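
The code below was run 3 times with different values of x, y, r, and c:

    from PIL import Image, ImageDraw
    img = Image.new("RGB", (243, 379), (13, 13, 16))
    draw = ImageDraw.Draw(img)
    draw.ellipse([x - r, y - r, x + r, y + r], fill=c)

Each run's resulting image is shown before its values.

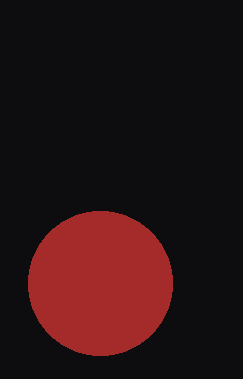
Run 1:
x = 100
y = 283
r = 72
c = 'brown'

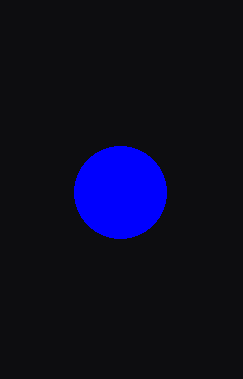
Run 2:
x = 120
y = 192
r = 46
c = 'blue'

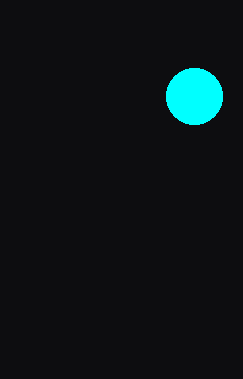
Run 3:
x = 194, y = 96, r = 28, c = 'cyan'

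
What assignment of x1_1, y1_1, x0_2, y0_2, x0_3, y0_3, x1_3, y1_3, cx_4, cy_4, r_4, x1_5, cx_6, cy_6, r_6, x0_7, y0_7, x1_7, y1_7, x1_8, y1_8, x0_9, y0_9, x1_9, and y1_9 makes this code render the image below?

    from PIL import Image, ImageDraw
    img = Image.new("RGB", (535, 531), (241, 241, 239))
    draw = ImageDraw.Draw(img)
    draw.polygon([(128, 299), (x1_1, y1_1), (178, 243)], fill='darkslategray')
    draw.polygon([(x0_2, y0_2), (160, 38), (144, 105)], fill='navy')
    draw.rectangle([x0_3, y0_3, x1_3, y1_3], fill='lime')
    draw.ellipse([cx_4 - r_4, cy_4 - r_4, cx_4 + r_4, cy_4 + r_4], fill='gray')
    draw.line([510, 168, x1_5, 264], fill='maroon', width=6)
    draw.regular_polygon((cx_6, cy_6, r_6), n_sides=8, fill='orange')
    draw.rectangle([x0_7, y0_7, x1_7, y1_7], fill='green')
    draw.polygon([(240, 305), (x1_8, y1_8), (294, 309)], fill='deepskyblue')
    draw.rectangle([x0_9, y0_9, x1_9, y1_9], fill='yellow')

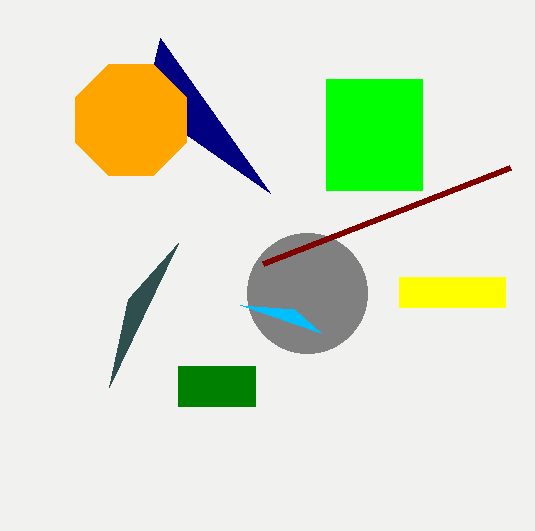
x1_1 = 109; y1_1 = 387; x0_2 = 270; y0_2 = 193; x0_3 = 326; y0_3 = 79; x1_3 = 422; y1_3 = 190; cx_4 = 307; cy_4 = 293; r_4 = 60; x1_5 = 263; cx_6 = 131; cy_6 = 120; r_6 = 60; x0_7 = 178; y0_7 = 366; x1_7 = 255; y1_7 = 406; x1_8 = 321; y1_8 = 333; x0_9 = 399; y0_9 = 277; x1_9 = 505; y1_9 = 307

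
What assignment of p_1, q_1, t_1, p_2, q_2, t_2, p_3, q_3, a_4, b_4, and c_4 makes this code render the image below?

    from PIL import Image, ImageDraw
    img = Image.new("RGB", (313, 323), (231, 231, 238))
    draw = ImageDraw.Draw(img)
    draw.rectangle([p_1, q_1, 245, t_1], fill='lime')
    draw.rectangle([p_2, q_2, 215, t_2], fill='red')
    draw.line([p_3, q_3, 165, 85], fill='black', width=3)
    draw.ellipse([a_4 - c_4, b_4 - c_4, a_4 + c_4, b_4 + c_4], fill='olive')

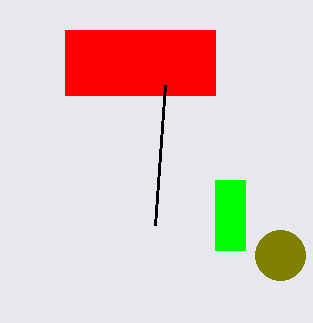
p_1 = 215
q_1 = 180
t_1 = 250
p_2 = 65
q_2 = 30
t_2 = 95
p_3 = 155
q_3 = 225
a_4 = 280
b_4 = 255
c_4 = 25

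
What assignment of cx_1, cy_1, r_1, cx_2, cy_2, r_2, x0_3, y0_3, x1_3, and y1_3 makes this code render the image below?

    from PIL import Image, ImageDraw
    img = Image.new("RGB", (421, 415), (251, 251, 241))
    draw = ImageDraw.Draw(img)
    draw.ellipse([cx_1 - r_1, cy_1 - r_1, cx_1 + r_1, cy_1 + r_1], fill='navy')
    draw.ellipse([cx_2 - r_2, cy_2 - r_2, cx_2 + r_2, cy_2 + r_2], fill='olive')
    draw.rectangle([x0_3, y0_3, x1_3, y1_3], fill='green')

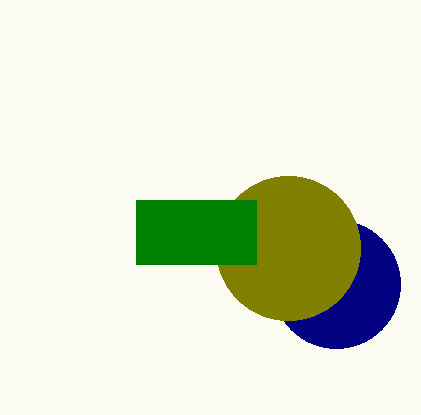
cx_1 = 336
cy_1 = 284
r_1 = 64
cx_2 = 288
cy_2 = 248
r_2 = 72
x0_3 = 136
y0_3 = 200
x1_3 = 256
y1_3 = 264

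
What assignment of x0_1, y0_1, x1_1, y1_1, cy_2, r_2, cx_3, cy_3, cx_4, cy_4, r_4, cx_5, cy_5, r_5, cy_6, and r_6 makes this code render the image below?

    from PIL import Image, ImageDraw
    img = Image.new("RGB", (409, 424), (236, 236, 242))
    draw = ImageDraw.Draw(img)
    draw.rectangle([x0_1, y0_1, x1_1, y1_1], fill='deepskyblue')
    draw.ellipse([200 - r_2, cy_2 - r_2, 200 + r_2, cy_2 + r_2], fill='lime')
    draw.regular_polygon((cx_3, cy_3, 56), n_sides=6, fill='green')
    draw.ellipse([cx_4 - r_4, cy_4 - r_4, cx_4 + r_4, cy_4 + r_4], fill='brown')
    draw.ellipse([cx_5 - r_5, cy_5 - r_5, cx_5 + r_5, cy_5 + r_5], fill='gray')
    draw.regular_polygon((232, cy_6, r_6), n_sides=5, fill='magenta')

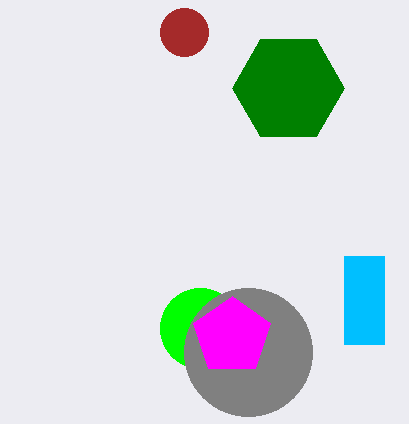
x0_1 = 344
y0_1 = 256
x1_1 = 384
y1_1 = 344
cy_2 = 328
r_2 = 40
cx_3 = 288
cy_3 = 88
cx_4 = 184
cy_4 = 32
r_4 = 24
cx_5 = 248
cy_5 = 352
r_5 = 64
cy_6 = 336
r_6 = 40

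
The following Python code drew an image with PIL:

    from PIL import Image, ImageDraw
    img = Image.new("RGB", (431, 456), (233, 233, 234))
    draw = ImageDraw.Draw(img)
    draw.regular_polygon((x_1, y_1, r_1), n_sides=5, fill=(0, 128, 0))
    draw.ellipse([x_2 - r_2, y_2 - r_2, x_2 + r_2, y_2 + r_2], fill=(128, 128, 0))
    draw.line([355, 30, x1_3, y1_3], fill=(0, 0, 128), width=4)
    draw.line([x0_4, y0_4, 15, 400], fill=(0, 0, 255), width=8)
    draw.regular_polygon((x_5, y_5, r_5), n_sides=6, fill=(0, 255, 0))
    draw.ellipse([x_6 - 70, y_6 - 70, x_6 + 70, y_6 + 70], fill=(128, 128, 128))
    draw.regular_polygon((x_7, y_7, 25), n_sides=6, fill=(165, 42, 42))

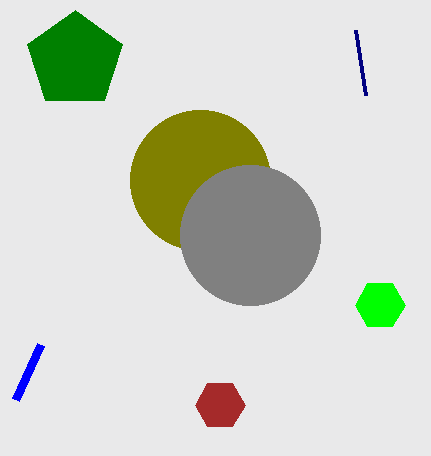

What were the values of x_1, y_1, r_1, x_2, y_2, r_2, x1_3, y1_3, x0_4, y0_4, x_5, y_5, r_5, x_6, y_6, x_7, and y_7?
x_1 = 75, y_1 = 60, r_1 = 50, x_2 = 200, y_2 = 180, r_2 = 70, x1_3 = 365, y1_3 = 95, x0_4 = 40, y0_4 = 345, x_5 = 380, y_5 = 305, r_5 = 25, x_6 = 250, y_6 = 235, x_7 = 220, y_7 = 405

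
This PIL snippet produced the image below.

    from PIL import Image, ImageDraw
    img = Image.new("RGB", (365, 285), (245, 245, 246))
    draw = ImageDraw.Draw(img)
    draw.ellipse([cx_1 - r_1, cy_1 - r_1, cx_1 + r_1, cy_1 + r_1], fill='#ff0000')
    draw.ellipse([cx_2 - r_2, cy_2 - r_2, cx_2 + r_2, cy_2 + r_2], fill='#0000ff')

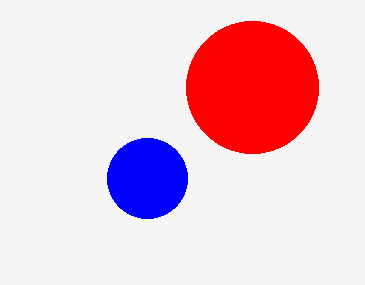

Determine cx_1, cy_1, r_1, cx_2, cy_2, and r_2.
cx_1 = 252; cy_1 = 87; r_1 = 66; cx_2 = 147; cy_2 = 178; r_2 = 40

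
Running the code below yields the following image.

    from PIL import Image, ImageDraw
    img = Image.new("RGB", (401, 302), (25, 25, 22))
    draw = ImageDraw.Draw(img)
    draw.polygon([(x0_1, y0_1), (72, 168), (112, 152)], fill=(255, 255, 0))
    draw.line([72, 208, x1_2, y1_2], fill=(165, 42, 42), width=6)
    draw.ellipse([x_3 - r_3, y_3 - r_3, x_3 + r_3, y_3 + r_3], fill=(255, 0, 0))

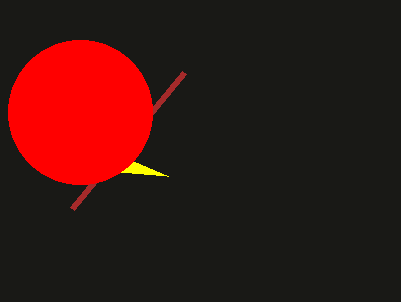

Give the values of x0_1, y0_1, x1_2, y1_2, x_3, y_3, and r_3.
x0_1 = 168
y0_1 = 176
x1_2 = 184
y1_2 = 72
x_3 = 80
y_3 = 112
r_3 = 72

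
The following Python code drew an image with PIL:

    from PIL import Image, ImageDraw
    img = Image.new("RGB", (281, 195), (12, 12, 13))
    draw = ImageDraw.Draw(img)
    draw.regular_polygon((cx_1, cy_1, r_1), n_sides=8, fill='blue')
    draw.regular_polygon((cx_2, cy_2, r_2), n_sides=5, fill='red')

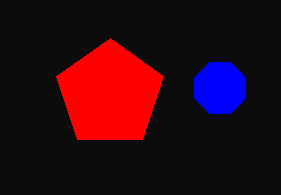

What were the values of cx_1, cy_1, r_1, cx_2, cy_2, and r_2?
cx_1 = 220, cy_1 = 88, r_1 = 28, cx_2 = 110, cy_2 = 94, r_2 = 56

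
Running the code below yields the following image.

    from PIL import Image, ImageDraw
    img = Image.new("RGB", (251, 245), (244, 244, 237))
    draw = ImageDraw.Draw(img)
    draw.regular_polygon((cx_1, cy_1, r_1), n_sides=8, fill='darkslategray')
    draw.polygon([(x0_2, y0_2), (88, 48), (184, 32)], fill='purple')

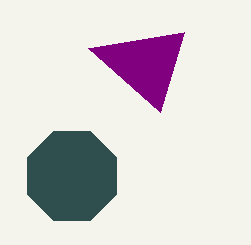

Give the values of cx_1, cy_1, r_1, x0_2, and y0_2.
cx_1 = 72
cy_1 = 176
r_1 = 48
x0_2 = 160
y0_2 = 112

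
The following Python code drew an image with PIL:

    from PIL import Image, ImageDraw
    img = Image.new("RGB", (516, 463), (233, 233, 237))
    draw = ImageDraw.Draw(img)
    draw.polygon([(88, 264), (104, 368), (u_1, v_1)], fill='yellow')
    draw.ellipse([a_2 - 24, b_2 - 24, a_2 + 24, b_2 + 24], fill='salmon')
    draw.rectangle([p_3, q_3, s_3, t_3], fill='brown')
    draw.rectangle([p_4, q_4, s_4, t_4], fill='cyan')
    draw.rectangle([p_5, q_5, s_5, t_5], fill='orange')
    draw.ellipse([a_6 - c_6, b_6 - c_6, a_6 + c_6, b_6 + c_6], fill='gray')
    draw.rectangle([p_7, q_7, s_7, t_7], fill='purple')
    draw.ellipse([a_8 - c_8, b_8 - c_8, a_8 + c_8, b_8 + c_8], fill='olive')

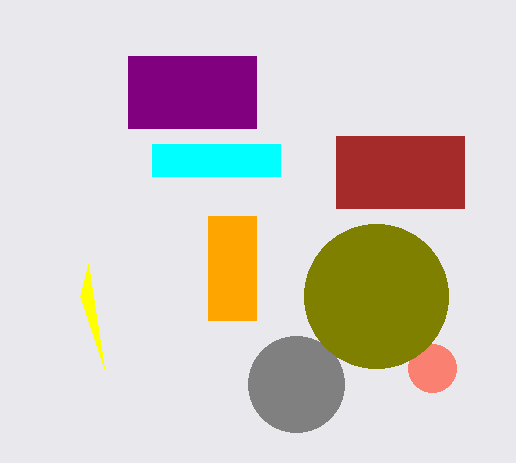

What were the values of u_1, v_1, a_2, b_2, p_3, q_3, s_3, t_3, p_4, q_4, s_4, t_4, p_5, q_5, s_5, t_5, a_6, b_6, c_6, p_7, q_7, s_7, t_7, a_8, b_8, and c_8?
u_1 = 80; v_1 = 296; a_2 = 432; b_2 = 368; p_3 = 336; q_3 = 136; s_3 = 464; t_3 = 208; p_4 = 152; q_4 = 144; s_4 = 280; t_4 = 176; p_5 = 208; q_5 = 216; s_5 = 256; t_5 = 320; a_6 = 296; b_6 = 384; c_6 = 48; p_7 = 128; q_7 = 56; s_7 = 256; t_7 = 128; a_8 = 376; b_8 = 296; c_8 = 72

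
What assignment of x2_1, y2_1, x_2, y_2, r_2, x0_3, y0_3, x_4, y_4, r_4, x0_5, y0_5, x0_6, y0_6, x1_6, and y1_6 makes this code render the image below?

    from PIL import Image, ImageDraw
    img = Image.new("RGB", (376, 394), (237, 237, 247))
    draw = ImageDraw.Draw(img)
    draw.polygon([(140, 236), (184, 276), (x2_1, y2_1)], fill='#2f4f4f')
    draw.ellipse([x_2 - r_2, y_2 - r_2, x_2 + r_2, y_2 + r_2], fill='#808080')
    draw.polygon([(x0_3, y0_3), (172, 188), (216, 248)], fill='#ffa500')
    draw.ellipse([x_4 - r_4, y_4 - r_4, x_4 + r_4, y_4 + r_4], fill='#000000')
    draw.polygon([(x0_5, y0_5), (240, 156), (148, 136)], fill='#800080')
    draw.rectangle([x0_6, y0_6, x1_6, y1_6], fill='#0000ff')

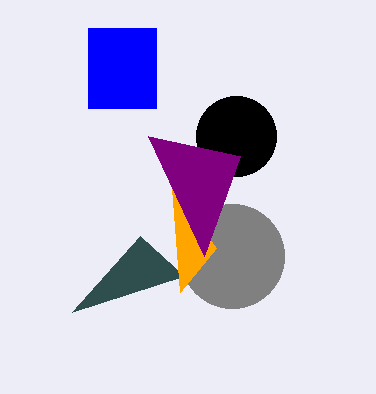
x2_1 = 72
y2_1 = 312
x_2 = 232
y_2 = 256
r_2 = 52
x0_3 = 180
y0_3 = 292
x_4 = 236
y_4 = 136
r_4 = 40
x0_5 = 204
y0_5 = 256
x0_6 = 88
y0_6 = 28
x1_6 = 156
y1_6 = 108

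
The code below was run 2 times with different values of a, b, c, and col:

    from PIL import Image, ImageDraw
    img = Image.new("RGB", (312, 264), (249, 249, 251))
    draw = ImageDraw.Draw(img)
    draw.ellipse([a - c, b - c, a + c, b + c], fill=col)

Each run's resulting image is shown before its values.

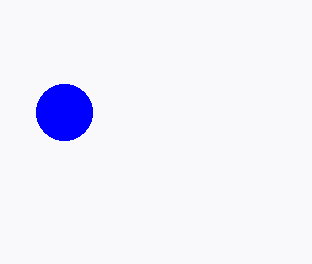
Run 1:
a = 64, b = 112, c = 28, col = 'blue'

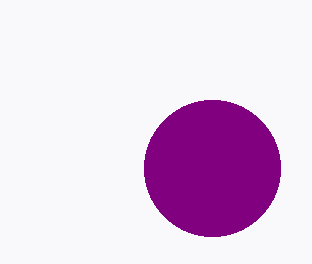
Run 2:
a = 212
b = 168
c = 68
col = 'purple'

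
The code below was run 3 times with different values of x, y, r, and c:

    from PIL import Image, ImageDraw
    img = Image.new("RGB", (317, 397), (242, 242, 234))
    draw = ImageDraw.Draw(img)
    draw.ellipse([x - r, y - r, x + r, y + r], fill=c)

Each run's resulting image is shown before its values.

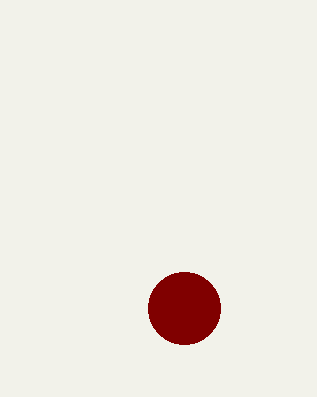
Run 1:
x = 184; y = 308; r = 36; c = 'maroon'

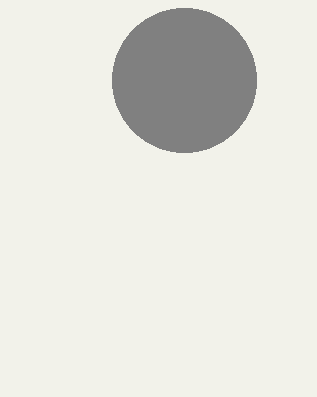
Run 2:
x = 184, y = 80, r = 72, c = 'gray'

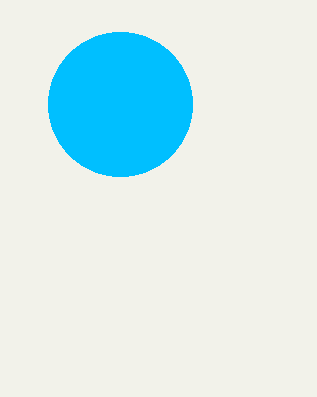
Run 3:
x = 120; y = 104; r = 72; c = 'deepskyblue'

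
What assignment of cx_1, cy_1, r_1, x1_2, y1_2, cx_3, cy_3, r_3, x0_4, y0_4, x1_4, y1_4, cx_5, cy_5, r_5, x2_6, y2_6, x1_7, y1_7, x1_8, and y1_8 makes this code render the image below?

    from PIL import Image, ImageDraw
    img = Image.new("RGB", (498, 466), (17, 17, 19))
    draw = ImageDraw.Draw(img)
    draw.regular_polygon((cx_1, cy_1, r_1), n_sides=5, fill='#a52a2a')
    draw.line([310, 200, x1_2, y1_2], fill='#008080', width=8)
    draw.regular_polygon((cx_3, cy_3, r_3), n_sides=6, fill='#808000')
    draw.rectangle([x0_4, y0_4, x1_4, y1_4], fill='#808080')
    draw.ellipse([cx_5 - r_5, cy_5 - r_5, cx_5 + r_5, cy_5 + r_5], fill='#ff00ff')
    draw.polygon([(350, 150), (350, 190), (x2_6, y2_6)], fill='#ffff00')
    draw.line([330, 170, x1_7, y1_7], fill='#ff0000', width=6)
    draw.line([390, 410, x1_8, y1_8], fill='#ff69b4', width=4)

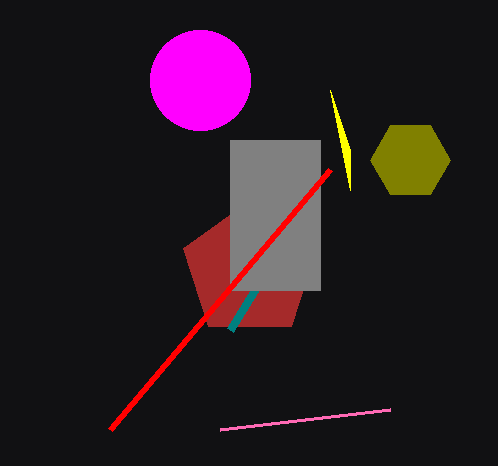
cx_1 = 250, cy_1 = 270, r_1 = 70, x1_2 = 230, y1_2 = 330, cx_3 = 410, cy_3 = 160, r_3 = 40, x0_4 = 230, y0_4 = 140, x1_4 = 320, y1_4 = 290, cx_5 = 200, cy_5 = 80, r_5 = 50, x2_6 = 330, y2_6 = 90, x1_7 = 110, y1_7 = 430, x1_8 = 220, y1_8 = 430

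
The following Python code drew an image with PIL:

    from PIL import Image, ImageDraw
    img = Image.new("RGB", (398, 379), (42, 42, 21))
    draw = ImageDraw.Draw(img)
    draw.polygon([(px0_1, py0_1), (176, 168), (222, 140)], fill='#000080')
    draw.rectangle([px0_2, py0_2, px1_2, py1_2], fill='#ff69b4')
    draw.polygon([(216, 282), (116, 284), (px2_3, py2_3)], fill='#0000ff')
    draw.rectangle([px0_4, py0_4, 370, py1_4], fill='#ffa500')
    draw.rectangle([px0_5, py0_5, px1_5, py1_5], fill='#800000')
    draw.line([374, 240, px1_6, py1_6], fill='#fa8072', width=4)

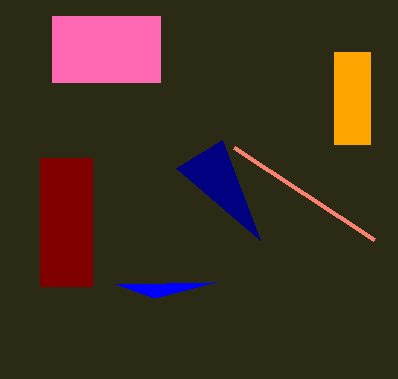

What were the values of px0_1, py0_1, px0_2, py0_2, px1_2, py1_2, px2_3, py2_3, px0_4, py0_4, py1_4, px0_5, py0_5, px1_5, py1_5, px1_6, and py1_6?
px0_1 = 260; py0_1 = 240; px0_2 = 52; py0_2 = 16; px1_2 = 160; py1_2 = 82; px2_3 = 154; py2_3 = 298; px0_4 = 334; py0_4 = 52; py1_4 = 144; px0_5 = 40; py0_5 = 158; px1_5 = 92; py1_5 = 286; px1_6 = 234; py1_6 = 148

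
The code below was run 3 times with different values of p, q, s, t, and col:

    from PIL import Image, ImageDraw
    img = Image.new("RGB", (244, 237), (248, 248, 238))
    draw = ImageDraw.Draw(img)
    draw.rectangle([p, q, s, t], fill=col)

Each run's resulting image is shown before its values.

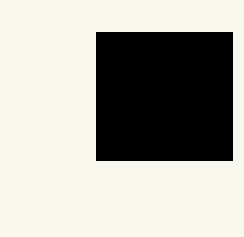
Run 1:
p = 96, q = 32, s = 232, t = 160, col = 'black'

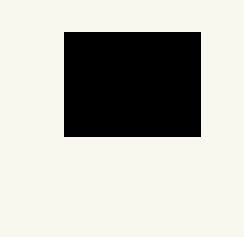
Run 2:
p = 64; q = 32; s = 200; t = 136; col = 'black'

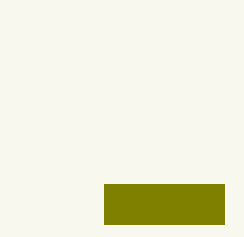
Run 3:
p = 104, q = 184, s = 224, t = 224, col = 'olive'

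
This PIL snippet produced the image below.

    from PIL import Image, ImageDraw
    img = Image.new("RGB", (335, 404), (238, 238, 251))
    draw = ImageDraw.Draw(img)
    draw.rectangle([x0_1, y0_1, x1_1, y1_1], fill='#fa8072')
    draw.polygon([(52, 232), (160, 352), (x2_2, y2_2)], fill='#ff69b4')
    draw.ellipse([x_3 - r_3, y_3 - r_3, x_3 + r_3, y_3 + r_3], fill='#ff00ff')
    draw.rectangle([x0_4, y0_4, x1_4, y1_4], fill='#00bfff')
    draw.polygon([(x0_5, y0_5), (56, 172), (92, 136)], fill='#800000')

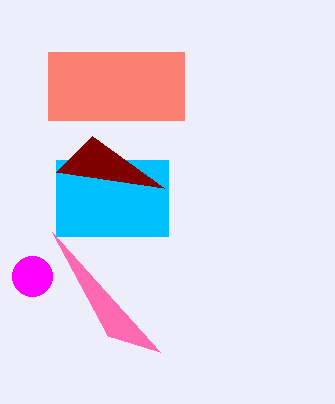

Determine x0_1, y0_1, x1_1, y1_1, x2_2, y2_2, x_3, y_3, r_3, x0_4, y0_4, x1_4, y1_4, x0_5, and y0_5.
x0_1 = 48
y0_1 = 52
x1_1 = 184
y1_1 = 120
x2_2 = 108
y2_2 = 336
x_3 = 32
y_3 = 276
r_3 = 20
x0_4 = 56
y0_4 = 160
x1_4 = 168
y1_4 = 236
x0_5 = 164
y0_5 = 188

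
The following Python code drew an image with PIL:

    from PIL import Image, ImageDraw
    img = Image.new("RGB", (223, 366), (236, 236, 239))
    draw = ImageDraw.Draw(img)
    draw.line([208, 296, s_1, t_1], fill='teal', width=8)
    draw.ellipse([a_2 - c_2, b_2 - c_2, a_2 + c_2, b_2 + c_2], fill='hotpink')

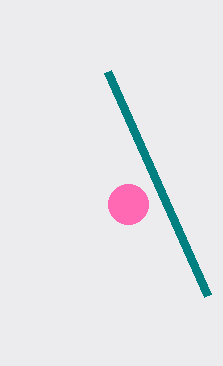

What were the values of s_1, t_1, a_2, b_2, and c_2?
s_1 = 108; t_1 = 72; a_2 = 128; b_2 = 204; c_2 = 20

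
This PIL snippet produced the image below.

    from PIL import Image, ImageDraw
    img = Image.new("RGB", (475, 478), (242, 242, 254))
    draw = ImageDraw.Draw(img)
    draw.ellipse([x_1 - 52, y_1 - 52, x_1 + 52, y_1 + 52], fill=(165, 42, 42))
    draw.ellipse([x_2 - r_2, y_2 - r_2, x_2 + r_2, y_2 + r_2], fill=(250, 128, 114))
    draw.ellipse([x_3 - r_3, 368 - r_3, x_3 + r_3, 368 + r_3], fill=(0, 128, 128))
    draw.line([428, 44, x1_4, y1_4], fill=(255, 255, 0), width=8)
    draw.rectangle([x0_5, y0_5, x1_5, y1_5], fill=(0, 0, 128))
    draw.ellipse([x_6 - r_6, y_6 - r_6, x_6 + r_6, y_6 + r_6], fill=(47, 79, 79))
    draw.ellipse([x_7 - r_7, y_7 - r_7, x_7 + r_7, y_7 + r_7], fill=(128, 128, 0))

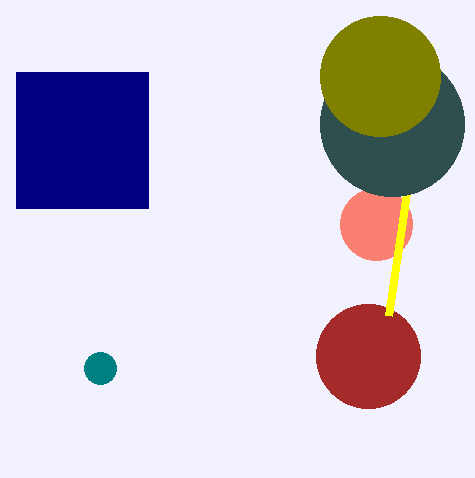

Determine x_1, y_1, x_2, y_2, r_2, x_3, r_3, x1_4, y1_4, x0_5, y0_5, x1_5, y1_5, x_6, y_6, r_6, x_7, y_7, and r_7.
x_1 = 368, y_1 = 356, x_2 = 376, y_2 = 224, r_2 = 36, x_3 = 100, r_3 = 16, x1_4 = 388, y1_4 = 316, x0_5 = 16, y0_5 = 72, x1_5 = 148, y1_5 = 208, x_6 = 392, y_6 = 124, r_6 = 72, x_7 = 380, y_7 = 76, r_7 = 60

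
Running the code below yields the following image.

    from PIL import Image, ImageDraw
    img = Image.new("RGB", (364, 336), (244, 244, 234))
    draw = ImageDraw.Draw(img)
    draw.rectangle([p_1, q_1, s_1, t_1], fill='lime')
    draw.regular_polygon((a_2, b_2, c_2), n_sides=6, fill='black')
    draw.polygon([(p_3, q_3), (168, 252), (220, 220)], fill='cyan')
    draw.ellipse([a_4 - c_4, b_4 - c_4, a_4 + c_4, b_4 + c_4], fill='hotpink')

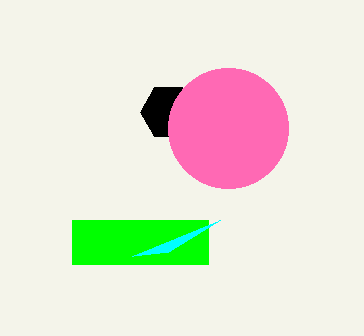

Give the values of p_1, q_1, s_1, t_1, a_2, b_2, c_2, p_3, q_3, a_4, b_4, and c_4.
p_1 = 72, q_1 = 220, s_1 = 208, t_1 = 264, a_2 = 168, b_2 = 112, c_2 = 28, p_3 = 132, q_3 = 256, a_4 = 228, b_4 = 128, c_4 = 60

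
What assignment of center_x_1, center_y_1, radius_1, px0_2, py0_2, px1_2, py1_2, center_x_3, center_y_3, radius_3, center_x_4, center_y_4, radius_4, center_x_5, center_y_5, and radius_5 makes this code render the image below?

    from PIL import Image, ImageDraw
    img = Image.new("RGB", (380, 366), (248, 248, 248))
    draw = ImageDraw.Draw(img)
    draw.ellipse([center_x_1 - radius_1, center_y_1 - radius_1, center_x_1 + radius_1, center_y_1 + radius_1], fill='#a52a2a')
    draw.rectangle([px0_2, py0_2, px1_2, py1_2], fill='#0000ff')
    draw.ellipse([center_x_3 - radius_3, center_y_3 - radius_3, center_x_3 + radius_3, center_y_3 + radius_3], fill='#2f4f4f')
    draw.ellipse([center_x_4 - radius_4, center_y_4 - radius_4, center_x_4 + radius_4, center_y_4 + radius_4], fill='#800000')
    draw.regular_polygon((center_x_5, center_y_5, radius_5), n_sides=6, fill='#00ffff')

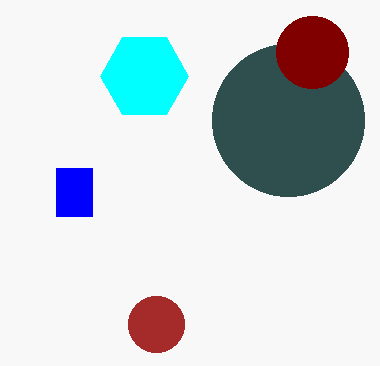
center_x_1 = 156
center_y_1 = 324
radius_1 = 28
px0_2 = 56
py0_2 = 168
px1_2 = 92
py1_2 = 216
center_x_3 = 288
center_y_3 = 120
radius_3 = 76
center_x_4 = 312
center_y_4 = 52
radius_4 = 36
center_x_5 = 144
center_y_5 = 76
radius_5 = 44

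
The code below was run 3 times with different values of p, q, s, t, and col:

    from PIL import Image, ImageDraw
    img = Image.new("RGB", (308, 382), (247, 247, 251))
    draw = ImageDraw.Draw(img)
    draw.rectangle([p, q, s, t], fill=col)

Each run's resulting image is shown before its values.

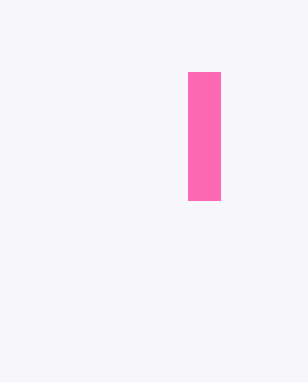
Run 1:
p = 188, q = 72, s = 220, t = 200, col = 'hotpink'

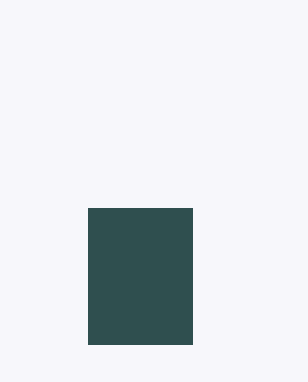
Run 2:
p = 88
q = 208
s = 192
t = 344
col = 'darkslategray'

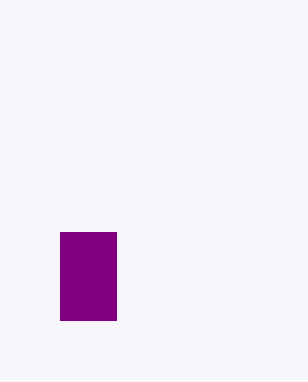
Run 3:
p = 60
q = 232
s = 116
t = 320
col = 'purple'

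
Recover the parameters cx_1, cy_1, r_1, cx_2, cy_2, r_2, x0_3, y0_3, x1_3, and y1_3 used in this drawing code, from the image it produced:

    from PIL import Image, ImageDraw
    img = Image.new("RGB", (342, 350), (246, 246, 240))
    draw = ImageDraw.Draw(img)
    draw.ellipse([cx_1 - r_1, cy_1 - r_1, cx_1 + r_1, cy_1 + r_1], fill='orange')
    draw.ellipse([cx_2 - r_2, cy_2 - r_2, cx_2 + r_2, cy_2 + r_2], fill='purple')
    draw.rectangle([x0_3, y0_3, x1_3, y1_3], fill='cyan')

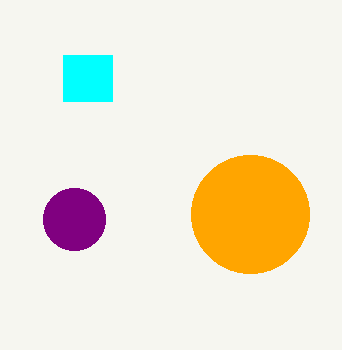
cx_1 = 250, cy_1 = 214, r_1 = 59, cx_2 = 74, cy_2 = 219, r_2 = 31, x0_3 = 63, y0_3 = 55, x1_3 = 112, y1_3 = 101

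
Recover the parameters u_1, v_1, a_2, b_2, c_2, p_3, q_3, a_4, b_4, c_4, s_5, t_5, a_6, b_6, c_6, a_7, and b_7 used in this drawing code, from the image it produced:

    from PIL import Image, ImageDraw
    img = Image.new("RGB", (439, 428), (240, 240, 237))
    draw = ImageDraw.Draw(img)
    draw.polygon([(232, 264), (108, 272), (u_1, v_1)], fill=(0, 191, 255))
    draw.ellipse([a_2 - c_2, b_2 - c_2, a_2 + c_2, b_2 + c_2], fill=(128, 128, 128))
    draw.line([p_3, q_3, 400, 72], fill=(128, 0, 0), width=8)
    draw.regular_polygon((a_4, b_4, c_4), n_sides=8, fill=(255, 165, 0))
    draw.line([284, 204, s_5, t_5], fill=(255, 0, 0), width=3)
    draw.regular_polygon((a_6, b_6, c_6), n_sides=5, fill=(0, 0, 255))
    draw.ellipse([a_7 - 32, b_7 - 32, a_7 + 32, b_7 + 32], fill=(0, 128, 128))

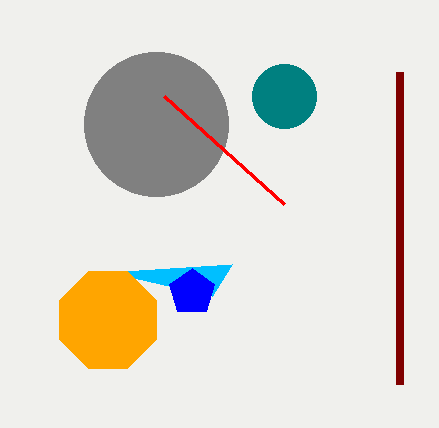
u_1 = 212, v_1 = 296, a_2 = 156, b_2 = 124, c_2 = 72, p_3 = 400, q_3 = 384, a_4 = 108, b_4 = 320, c_4 = 52, s_5 = 164, t_5 = 96, a_6 = 192, b_6 = 292, c_6 = 24, a_7 = 284, b_7 = 96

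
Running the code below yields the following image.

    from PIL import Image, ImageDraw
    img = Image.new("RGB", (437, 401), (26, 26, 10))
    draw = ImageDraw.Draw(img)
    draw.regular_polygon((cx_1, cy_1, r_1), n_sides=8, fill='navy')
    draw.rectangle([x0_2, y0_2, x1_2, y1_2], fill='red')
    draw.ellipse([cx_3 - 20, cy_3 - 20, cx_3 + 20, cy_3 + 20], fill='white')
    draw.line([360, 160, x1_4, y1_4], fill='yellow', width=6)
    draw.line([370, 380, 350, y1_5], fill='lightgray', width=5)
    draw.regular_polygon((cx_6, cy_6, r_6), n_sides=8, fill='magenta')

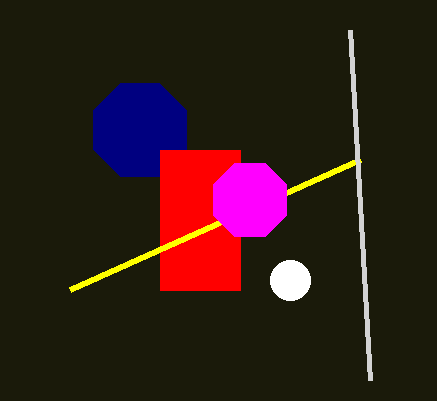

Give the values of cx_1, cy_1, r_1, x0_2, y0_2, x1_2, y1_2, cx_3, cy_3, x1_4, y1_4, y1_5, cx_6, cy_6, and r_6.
cx_1 = 140
cy_1 = 130
r_1 = 50
x0_2 = 160
y0_2 = 150
x1_2 = 240
y1_2 = 290
cx_3 = 290
cy_3 = 280
x1_4 = 70
y1_4 = 290
y1_5 = 30
cx_6 = 250
cy_6 = 200
r_6 = 40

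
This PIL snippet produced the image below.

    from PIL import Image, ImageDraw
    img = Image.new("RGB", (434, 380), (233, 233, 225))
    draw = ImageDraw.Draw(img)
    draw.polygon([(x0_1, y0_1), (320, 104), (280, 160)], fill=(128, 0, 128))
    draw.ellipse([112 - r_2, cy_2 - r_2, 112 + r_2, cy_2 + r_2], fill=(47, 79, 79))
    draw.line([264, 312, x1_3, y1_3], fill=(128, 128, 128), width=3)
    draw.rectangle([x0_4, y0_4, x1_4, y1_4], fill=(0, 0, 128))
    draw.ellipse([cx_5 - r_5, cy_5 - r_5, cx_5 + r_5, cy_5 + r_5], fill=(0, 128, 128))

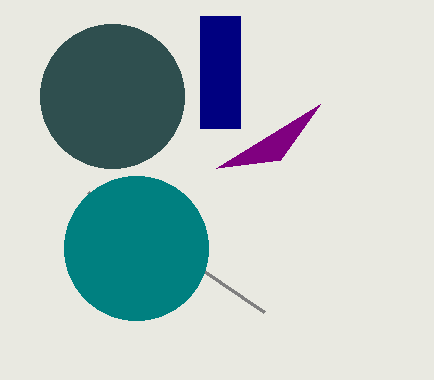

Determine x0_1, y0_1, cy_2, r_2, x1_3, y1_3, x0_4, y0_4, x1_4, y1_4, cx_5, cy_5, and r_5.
x0_1 = 216; y0_1 = 168; cy_2 = 96; r_2 = 72; x1_3 = 88; y1_3 = 192; x0_4 = 200; y0_4 = 16; x1_4 = 240; y1_4 = 128; cx_5 = 136; cy_5 = 248; r_5 = 72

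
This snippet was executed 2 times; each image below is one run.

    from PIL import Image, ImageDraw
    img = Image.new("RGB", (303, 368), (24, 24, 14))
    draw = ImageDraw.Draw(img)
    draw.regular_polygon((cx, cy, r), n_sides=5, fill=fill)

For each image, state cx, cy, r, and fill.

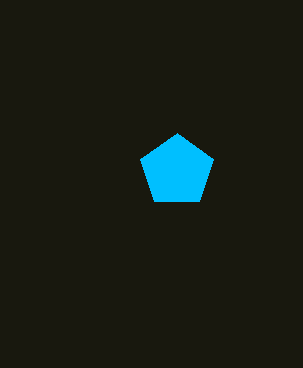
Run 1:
cx = 177
cy = 171
r = 38
fill = 'deepskyblue'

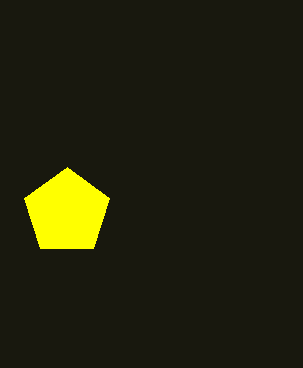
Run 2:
cx = 67; cy = 212; r = 45; fill = 'yellow'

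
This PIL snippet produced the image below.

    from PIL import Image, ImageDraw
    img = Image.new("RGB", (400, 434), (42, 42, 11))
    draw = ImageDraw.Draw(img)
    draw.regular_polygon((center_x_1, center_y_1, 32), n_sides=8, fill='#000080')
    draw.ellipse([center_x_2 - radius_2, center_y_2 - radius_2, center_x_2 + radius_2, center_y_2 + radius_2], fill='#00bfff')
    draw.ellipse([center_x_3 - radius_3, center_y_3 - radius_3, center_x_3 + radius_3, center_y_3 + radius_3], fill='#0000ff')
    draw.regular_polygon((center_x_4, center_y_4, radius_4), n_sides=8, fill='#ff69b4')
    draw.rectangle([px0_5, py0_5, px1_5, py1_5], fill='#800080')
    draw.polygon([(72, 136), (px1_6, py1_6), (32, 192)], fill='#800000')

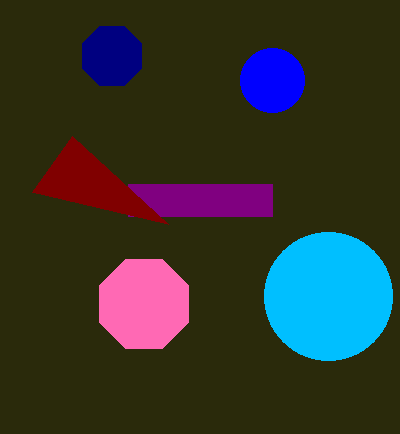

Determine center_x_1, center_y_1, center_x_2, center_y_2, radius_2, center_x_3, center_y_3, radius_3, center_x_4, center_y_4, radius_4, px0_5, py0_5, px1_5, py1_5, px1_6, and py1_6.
center_x_1 = 112
center_y_1 = 56
center_x_2 = 328
center_y_2 = 296
radius_2 = 64
center_x_3 = 272
center_y_3 = 80
radius_3 = 32
center_x_4 = 144
center_y_4 = 304
radius_4 = 48
px0_5 = 128
py0_5 = 184
px1_5 = 272
py1_5 = 216
px1_6 = 168
py1_6 = 224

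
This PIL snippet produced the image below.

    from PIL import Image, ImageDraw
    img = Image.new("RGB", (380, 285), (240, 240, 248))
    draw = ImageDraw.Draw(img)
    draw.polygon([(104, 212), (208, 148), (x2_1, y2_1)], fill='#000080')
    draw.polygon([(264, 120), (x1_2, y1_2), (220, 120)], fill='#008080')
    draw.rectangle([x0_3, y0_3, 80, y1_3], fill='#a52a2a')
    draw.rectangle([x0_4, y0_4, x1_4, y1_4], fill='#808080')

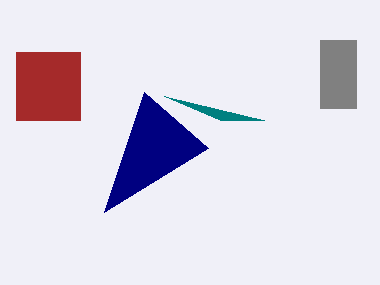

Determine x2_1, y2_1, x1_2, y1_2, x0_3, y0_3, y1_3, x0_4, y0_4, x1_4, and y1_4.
x2_1 = 144
y2_1 = 92
x1_2 = 164
y1_2 = 96
x0_3 = 16
y0_3 = 52
y1_3 = 120
x0_4 = 320
y0_4 = 40
x1_4 = 356
y1_4 = 108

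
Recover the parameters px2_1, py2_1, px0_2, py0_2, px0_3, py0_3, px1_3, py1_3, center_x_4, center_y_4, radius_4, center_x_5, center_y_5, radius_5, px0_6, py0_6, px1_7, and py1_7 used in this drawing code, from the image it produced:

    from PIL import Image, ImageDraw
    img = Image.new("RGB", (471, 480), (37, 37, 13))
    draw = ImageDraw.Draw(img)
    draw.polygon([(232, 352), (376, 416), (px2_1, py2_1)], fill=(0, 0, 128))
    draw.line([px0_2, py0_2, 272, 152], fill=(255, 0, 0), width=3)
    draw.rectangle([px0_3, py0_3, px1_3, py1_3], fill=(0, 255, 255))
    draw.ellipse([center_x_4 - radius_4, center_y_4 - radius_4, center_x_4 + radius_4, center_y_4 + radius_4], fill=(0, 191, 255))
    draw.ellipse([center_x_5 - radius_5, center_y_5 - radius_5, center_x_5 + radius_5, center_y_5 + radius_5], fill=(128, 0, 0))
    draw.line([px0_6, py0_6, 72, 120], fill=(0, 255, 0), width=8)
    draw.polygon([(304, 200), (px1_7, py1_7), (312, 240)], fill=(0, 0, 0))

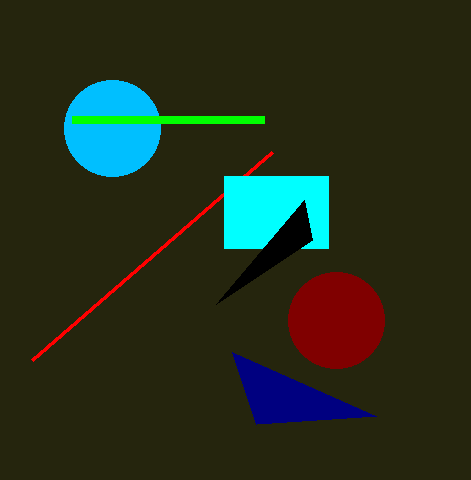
px2_1 = 256, py2_1 = 424, px0_2 = 32, py0_2 = 360, px0_3 = 224, py0_3 = 176, px1_3 = 328, py1_3 = 248, center_x_4 = 112, center_y_4 = 128, radius_4 = 48, center_x_5 = 336, center_y_5 = 320, radius_5 = 48, px0_6 = 264, py0_6 = 120, px1_7 = 216, py1_7 = 304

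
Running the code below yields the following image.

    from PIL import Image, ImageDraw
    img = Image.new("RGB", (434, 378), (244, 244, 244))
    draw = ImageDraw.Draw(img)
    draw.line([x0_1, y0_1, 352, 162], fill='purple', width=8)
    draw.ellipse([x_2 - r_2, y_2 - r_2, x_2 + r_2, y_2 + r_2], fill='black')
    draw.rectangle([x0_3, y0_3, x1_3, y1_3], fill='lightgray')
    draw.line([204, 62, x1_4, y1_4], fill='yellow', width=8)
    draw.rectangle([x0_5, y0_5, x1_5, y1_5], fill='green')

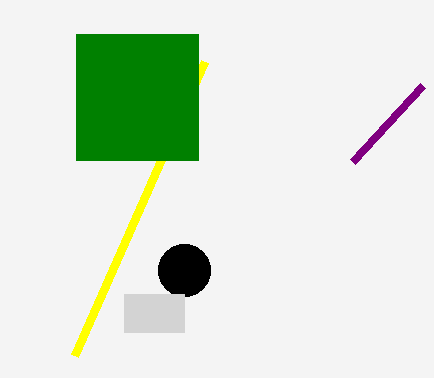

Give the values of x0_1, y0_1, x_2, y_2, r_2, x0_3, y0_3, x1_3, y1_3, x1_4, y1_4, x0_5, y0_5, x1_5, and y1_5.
x0_1 = 422; y0_1 = 86; x_2 = 184; y_2 = 270; r_2 = 26; x0_3 = 124; y0_3 = 294; x1_3 = 184; y1_3 = 332; x1_4 = 74; y1_4 = 356; x0_5 = 76; y0_5 = 34; x1_5 = 198; y1_5 = 160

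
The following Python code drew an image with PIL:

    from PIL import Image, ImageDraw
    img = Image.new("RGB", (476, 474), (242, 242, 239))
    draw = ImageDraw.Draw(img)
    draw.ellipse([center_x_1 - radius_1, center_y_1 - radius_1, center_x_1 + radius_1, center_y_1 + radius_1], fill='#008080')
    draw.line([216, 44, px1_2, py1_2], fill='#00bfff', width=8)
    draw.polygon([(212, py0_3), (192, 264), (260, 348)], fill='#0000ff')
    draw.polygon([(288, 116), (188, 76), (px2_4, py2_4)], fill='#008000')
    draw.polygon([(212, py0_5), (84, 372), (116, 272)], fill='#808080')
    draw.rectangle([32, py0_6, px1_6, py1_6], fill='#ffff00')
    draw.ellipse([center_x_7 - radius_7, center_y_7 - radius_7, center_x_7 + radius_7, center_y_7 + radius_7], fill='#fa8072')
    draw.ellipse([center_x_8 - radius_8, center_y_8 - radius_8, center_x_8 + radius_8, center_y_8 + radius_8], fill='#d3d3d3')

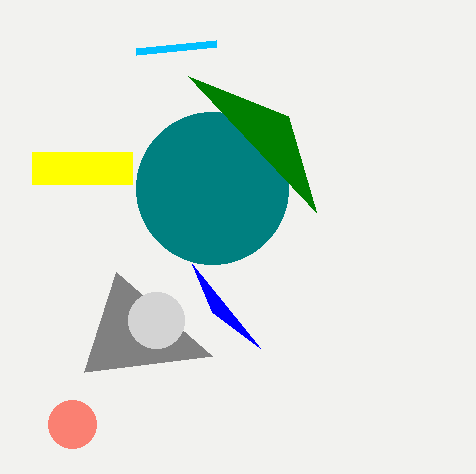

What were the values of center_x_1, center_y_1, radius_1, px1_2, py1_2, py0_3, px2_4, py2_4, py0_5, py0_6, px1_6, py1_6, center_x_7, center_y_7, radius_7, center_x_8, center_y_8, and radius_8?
center_x_1 = 212; center_y_1 = 188; radius_1 = 76; px1_2 = 136; py1_2 = 52; py0_3 = 312; px2_4 = 316; py2_4 = 212; py0_5 = 356; py0_6 = 152; px1_6 = 132; py1_6 = 184; center_x_7 = 72; center_y_7 = 424; radius_7 = 24; center_x_8 = 156; center_y_8 = 320; radius_8 = 28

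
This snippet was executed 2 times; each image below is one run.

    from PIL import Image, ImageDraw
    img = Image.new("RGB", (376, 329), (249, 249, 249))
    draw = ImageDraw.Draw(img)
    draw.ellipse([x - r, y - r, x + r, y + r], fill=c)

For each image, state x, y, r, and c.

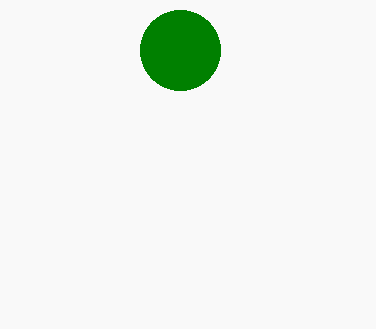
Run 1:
x = 180, y = 50, r = 40, c = 'green'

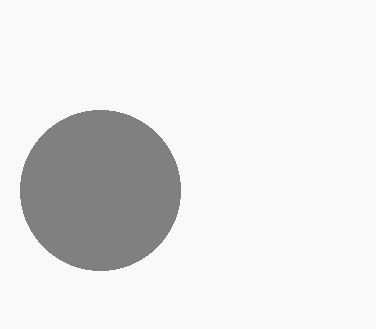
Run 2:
x = 100, y = 190, r = 80, c = 'gray'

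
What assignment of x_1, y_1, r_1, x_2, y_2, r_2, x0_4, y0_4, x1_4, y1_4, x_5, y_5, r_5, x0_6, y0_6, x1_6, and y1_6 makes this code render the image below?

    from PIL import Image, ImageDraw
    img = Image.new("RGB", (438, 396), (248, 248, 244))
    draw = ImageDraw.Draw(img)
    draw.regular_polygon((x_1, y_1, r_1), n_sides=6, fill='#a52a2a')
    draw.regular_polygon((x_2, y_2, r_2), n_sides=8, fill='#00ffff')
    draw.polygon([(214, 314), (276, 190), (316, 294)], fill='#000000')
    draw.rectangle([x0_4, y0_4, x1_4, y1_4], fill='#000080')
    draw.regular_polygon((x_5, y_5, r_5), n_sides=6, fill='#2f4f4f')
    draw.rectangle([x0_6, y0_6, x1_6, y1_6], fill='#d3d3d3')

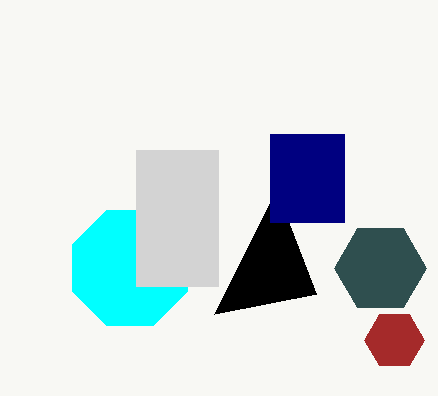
x_1 = 394
y_1 = 340
r_1 = 30
x_2 = 130
y_2 = 268
r_2 = 62
x0_4 = 270
y0_4 = 134
x1_4 = 344
y1_4 = 222
x_5 = 380
y_5 = 268
r_5 = 46
x0_6 = 136
y0_6 = 150
x1_6 = 218
y1_6 = 286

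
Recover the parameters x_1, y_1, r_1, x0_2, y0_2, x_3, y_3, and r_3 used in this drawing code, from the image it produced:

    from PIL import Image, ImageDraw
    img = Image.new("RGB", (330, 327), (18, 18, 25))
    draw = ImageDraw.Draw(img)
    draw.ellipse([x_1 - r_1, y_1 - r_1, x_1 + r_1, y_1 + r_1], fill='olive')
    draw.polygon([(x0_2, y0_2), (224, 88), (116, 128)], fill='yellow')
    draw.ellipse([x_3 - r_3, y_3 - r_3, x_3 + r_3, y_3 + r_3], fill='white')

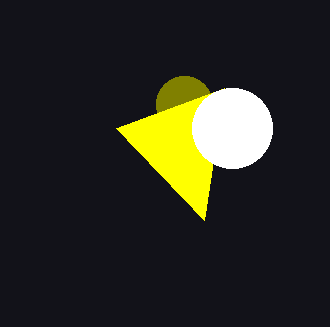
x_1 = 184
y_1 = 104
r_1 = 28
x0_2 = 204
y0_2 = 220
x_3 = 232
y_3 = 128
r_3 = 40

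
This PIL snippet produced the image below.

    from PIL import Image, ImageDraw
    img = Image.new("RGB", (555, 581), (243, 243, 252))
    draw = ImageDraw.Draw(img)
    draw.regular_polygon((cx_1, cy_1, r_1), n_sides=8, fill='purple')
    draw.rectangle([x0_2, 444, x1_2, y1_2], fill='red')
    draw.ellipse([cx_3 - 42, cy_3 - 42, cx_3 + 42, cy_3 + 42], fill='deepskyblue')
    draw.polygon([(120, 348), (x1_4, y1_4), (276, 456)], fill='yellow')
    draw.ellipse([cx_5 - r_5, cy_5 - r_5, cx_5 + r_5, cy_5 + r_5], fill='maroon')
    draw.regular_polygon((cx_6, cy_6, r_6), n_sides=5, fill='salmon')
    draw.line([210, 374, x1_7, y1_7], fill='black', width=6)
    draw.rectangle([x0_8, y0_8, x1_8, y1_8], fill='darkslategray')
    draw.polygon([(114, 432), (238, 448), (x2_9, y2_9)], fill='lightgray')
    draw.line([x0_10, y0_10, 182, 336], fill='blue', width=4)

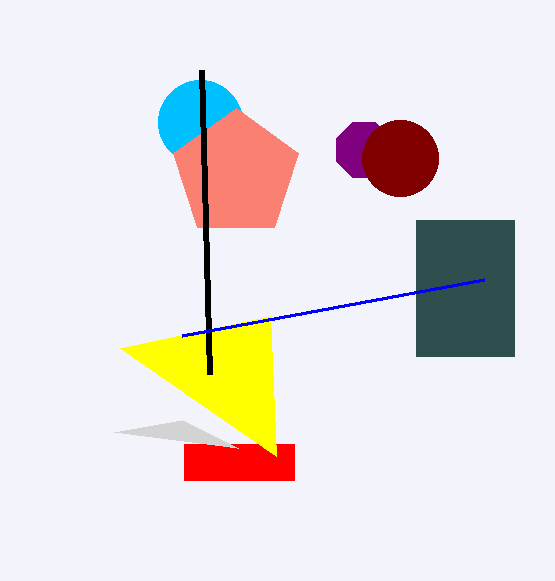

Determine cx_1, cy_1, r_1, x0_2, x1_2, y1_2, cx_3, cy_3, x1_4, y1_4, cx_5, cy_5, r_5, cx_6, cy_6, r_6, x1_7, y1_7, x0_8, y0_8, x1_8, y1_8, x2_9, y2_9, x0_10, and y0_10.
cx_1 = 364, cy_1 = 150, r_1 = 30, x0_2 = 184, x1_2 = 294, y1_2 = 480, cx_3 = 200, cy_3 = 122, x1_4 = 270, y1_4 = 316, cx_5 = 400, cy_5 = 158, r_5 = 38, cx_6 = 236, cy_6 = 174, r_6 = 66, x1_7 = 202, y1_7 = 70, x0_8 = 416, y0_8 = 220, x1_8 = 514, y1_8 = 356, x2_9 = 182, y2_9 = 420, x0_10 = 484, y0_10 = 280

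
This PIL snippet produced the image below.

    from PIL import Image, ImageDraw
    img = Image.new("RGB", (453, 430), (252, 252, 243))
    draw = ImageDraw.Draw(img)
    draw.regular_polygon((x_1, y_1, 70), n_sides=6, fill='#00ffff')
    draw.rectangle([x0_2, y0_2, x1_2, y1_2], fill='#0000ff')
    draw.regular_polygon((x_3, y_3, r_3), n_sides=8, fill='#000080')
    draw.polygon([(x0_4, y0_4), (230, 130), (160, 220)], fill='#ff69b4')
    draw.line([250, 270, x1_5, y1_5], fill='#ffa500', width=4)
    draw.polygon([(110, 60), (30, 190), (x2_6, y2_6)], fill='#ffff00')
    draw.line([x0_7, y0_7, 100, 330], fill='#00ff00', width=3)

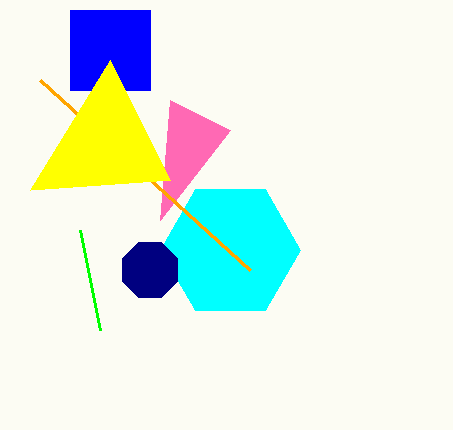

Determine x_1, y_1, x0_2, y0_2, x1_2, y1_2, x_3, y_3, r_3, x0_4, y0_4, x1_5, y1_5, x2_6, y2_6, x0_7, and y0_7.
x_1 = 230
y_1 = 250
x0_2 = 70
y0_2 = 10
x1_2 = 150
y1_2 = 90
x_3 = 150
y_3 = 270
r_3 = 30
x0_4 = 170
y0_4 = 100
x1_5 = 40
y1_5 = 80
x2_6 = 170
y2_6 = 180
x0_7 = 80
y0_7 = 230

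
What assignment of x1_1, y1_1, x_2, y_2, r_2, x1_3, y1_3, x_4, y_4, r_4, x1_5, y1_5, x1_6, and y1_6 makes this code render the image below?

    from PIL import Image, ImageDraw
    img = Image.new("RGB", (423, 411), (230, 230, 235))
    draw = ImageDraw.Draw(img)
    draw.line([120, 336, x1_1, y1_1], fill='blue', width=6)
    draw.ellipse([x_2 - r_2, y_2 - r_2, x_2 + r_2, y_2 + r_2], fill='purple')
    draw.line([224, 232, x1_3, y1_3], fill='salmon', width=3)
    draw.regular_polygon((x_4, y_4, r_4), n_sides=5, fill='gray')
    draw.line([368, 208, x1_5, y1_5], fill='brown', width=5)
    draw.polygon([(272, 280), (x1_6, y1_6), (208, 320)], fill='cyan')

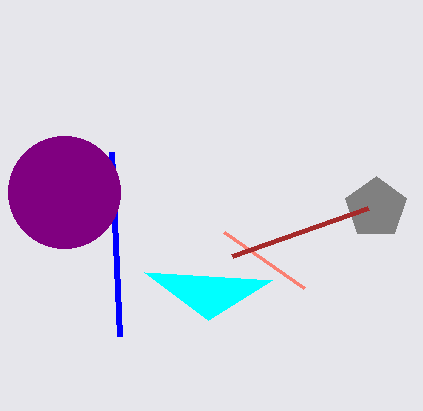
x1_1 = 112
y1_1 = 152
x_2 = 64
y_2 = 192
r_2 = 56
x1_3 = 304
y1_3 = 288
x_4 = 376
y_4 = 208
r_4 = 32
x1_5 = 232
y1_5 = 256
x1_6 = 144
y1_6 = 272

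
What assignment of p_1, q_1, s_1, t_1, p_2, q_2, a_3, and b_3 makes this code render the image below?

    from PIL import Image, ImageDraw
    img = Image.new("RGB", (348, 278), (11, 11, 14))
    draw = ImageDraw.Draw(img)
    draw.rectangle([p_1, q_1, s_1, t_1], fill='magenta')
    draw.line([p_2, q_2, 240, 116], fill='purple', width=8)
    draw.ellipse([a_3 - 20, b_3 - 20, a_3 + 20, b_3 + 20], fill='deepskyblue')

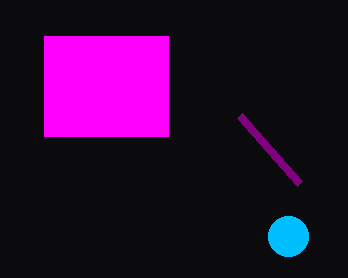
p_1 = 44
q_1 = 36
s_1 = 168
t_1 = 136
p_2 = 300
q_2 = 184
a_3 = 288
b_3 = 236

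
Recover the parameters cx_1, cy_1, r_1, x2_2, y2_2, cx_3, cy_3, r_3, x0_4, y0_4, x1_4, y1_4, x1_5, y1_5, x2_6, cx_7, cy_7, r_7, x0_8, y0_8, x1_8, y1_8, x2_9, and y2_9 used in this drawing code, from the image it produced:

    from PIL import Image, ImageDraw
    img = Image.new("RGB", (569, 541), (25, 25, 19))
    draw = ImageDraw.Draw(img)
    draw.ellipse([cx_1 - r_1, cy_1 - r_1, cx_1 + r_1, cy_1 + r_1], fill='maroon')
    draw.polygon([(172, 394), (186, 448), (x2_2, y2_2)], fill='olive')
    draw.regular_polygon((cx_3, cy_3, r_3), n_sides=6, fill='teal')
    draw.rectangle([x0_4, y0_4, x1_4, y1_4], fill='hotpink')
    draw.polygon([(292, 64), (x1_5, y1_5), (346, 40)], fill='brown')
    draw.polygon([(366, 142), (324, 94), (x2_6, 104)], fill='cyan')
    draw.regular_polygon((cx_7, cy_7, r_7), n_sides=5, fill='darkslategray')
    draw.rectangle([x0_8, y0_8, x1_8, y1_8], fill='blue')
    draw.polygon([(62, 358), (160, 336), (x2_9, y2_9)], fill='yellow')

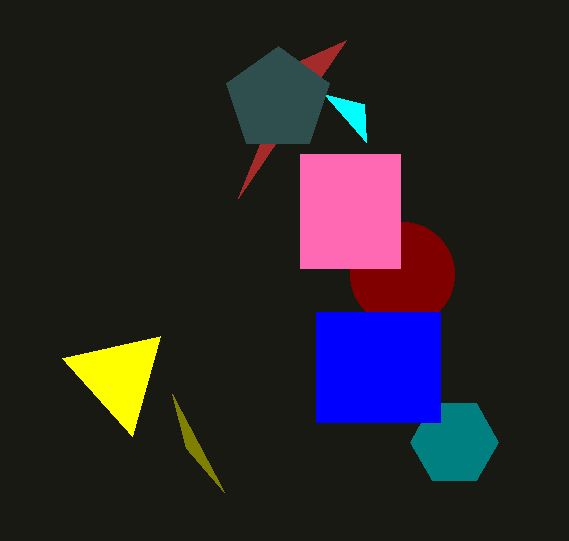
cx_1 = 402
cy_1 = 274
r_1 = 52
x2_2 = 224
y2_2 = 492
cx_3 = 454
cy_3 = 442
r_3 = 44
x0_4 = 300
y0_4 = 154
x1_4 = 400
y1_4 = 268
x1_5 = 238
y1_5 = 198
x2_6 = 364
cx_7 = 278
cy_7 = 100
r_7 = 54
x0_8 = 316
y0_8 = 312
x1_8 = 440
y1_8 = 422
x2_9 = 132
y2_9 = 436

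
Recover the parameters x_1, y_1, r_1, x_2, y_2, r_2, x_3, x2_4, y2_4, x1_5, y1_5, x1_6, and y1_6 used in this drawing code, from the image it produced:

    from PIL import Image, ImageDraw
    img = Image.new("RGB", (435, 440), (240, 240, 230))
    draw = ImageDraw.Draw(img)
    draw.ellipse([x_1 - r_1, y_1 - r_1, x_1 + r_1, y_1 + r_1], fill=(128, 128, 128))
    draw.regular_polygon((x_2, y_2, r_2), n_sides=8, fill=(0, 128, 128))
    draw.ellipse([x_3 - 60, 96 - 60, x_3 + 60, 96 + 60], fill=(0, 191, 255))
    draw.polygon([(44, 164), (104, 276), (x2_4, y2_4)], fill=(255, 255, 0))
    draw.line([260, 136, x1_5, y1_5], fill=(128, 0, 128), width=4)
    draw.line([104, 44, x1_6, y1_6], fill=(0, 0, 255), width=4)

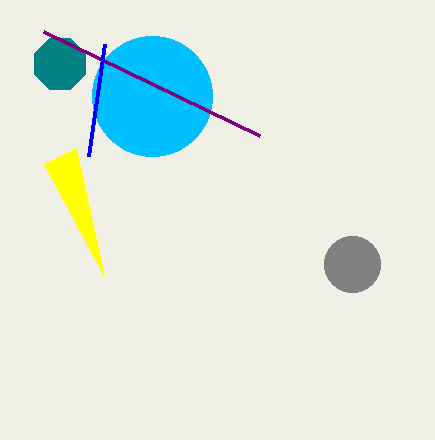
x_1 = 352, y_1 = 264, r_1 = 28, x_2 = 60, y_2 = 64, r_2 = 28, x_3 = 152, x2_4 = 76, y2_4 = 148, x1_5 = 44, y1_5 = 32, x1_6 = 88, y1_6 = 156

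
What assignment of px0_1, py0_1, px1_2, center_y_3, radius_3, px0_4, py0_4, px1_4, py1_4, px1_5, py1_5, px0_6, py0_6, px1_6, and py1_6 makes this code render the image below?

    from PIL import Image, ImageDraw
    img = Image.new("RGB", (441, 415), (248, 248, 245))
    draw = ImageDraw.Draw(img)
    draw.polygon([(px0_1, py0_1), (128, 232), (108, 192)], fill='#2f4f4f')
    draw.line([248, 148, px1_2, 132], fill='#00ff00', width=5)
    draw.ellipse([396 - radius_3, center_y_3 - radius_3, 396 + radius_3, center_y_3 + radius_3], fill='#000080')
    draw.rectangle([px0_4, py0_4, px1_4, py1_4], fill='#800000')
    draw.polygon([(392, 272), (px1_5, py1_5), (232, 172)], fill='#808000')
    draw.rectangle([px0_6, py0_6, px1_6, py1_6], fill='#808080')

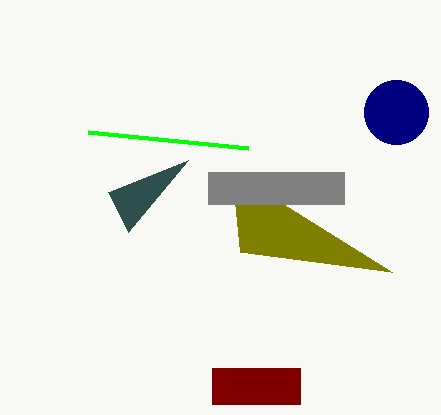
px0_1 = 188
py0_1 = 160
px1_2 = 88
center_y_3 = 112
radius_3 = 32
px0_4 = 212
py0_4 = 368
px1_4 = 300
py1_4 = 404
px1_5 = 240
py1_5 = 252
px0_6 = 208
py0_6 = 172
px1_6 = 344
py1_6 = 204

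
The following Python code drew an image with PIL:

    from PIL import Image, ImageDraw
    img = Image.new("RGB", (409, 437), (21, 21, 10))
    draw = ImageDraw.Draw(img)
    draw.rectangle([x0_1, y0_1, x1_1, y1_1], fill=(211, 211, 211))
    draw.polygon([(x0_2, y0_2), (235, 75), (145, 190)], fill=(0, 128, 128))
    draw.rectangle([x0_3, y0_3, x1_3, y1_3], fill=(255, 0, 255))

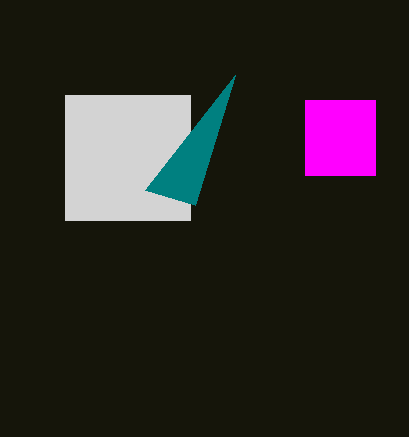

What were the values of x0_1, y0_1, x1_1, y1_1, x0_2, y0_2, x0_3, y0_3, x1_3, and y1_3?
x0_1 = 65
y0_1 = 95
x1_1 = 190
y1_1 = 220
x0_2 = 195
y0_2 = 205
x0_3 = 305
y0_3 = 100
x1_3 = 375
y1_3 = 175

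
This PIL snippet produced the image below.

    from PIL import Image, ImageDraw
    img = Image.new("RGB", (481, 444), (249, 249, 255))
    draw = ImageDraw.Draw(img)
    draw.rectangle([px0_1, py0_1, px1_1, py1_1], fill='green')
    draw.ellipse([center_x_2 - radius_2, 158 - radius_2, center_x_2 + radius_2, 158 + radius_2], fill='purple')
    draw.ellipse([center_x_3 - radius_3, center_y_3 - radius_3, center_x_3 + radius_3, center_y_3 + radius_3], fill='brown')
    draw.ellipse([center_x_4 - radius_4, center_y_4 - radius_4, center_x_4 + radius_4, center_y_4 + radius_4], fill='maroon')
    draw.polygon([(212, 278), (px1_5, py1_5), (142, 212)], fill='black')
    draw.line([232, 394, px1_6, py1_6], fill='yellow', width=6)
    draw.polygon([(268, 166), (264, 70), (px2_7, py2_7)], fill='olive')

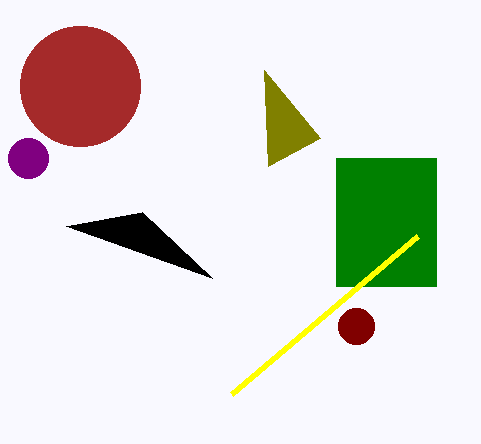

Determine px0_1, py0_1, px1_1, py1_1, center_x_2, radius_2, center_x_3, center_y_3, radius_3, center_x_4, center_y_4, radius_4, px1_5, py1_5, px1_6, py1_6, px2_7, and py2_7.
px0_1 = 336, py0_1 = 158, px1_1 = 436, py1_1 = 286, center_x_2 = 28, radius_2 = 20, center_x_3 = 80, center_y_3 = 86, radius_3 = 60, center_x_4 = 356, center_y_4 = 326, radius_4 = 18, px1_5 = 66, py1_5 = 226, px1_6 = 418, py1_6 = 236, px2_7 = 320, py2_7 = 138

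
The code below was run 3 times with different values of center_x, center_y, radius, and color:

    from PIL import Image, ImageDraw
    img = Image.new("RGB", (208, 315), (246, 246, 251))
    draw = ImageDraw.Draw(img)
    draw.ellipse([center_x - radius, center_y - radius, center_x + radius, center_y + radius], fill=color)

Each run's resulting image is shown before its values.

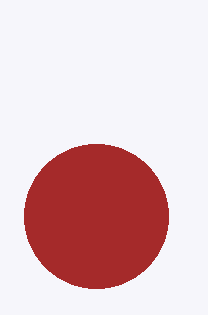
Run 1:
center_x = 96
center_y = 216
radius = 72
color = 'brown'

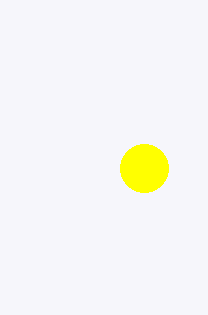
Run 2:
center_x = 144
center_y = 168
radius = 24
color = 'yellow'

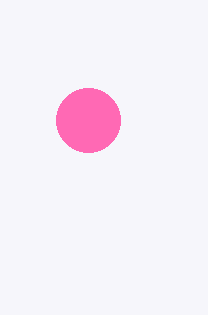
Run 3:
center_x = 88; center_y = 120; radius = 32; color = 'hotpink'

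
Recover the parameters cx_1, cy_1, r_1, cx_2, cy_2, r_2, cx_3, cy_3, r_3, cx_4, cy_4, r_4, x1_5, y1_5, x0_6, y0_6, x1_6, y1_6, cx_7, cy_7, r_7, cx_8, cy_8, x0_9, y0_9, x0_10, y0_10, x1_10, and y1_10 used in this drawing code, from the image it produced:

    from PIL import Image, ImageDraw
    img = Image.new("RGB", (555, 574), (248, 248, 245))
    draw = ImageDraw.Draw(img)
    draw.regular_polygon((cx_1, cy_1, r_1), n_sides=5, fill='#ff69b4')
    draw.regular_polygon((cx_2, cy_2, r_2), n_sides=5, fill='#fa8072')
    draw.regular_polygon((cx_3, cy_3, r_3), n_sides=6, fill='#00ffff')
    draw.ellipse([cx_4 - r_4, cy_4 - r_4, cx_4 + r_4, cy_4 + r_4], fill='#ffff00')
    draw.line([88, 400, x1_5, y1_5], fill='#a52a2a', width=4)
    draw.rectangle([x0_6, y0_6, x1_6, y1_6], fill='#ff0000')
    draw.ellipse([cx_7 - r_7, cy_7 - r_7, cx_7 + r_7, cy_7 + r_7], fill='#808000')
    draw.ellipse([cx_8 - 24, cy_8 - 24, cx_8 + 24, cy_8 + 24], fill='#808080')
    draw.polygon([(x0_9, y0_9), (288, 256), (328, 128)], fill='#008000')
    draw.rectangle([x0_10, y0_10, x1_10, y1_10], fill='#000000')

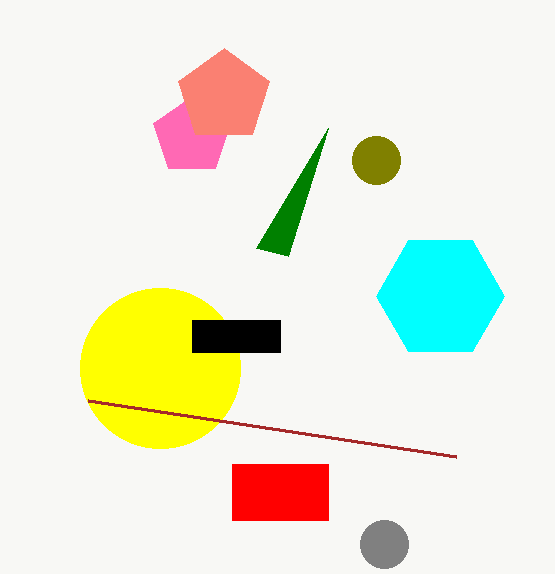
cx_1 = 192; cy_1 = 136; r_1 = 40; cx_2 = 224; cy_2 = 96; r_2 = 48; cx_3 = 440; cy_3 = 296; r_3 = 64; cx_4 = 160; cy_4 = 368; r_4 = 80; x1_5 = 456; y1_5 = 456; x0_6 = 232; y0_6 = 464; x1_6 = 328; y1_6 = 520; cx_7 = 376; cy_7 = 160; r_7 = 24; cx_8 = 384; cy_8 = 544; x0_9 = 256; y0_9 = 248; x0_10 = 192; y0_10 = 320; x1_10 = 280; y1_10 = 352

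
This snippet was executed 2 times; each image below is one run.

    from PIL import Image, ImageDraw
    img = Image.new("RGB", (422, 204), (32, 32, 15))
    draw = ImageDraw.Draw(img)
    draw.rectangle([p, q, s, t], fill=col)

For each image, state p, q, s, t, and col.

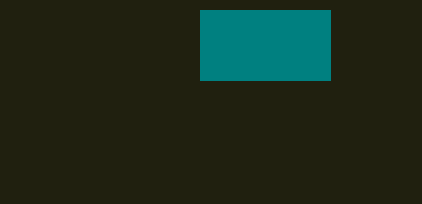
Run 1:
p = 200, q = 10, s = 330, t = 80, col = 'teal'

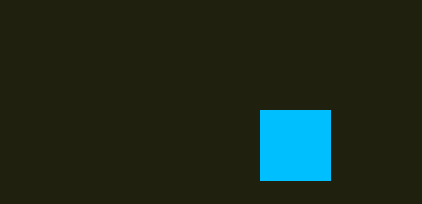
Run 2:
p = 260, q = 110, s = 330, t = 180, col = 'deepskyblue'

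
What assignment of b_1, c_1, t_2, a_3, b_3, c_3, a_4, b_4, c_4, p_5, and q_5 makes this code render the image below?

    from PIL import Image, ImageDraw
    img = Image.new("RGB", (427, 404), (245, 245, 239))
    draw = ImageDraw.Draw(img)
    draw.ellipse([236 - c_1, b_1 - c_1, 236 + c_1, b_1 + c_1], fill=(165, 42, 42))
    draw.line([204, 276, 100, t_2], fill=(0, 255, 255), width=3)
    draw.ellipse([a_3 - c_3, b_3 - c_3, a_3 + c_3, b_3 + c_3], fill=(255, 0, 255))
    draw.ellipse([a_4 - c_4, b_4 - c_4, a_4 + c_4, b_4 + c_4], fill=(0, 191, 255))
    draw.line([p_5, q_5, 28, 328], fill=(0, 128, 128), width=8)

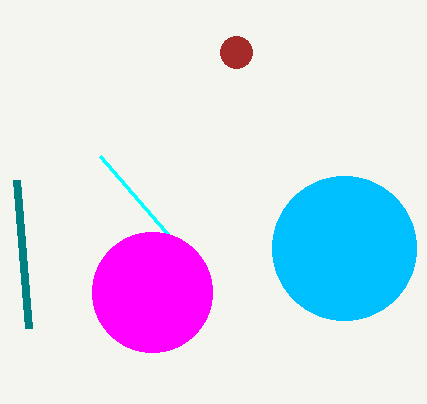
b_1 = 52; c_1 = 16; t_2 = 156; a_3 = 152; b_3 = 292; c_3 = 60; a_4 = 344; b_4 = 248; c_4 = 72; p_5 = 16; q_5 = 180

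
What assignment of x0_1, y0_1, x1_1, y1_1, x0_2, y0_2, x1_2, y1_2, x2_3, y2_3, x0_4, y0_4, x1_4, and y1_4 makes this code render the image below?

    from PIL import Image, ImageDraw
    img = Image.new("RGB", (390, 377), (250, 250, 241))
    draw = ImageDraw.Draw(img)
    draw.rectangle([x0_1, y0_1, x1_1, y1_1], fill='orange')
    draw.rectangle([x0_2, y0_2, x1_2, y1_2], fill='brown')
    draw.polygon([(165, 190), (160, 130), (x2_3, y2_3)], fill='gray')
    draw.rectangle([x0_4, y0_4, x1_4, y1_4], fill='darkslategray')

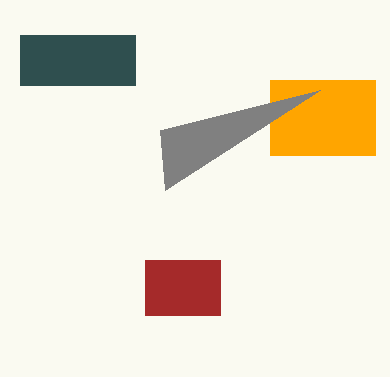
x0_1 = 270; y0_1 = 80; x1_1 = 375; y1_1 = 155; x0_2 = 145; y0_2 = 260; x1_2 = 220; y1_2 = 315; x2_3 = 320; y2_3 = 90; x0_4 = 20; y0_4 = 35; x1_4 = 135; y1_4 = 85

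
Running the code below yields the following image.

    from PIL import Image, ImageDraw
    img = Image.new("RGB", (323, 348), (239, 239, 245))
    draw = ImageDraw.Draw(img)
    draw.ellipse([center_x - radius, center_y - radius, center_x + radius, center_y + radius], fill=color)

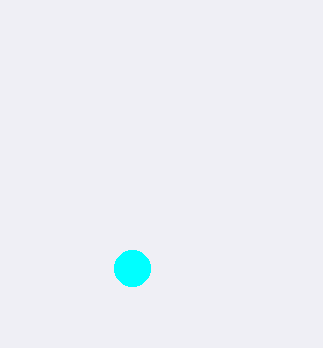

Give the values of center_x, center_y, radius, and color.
center_x = 132; center_y = 268; radius = 18; color = 'cyan'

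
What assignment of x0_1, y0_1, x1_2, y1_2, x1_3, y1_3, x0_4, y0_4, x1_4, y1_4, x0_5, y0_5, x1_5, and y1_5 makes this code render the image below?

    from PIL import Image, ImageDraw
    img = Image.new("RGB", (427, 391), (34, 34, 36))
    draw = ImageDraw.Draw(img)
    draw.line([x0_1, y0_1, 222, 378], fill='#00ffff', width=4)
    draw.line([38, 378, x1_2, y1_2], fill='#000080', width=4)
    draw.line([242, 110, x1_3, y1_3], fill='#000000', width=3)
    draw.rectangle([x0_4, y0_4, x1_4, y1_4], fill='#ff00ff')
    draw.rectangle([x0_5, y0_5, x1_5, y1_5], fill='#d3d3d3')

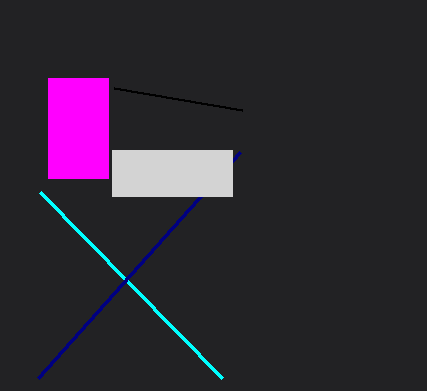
x0_1 = 40
y0_1 = 192
x1_2 = 240
y1_2 = 152
x1_3 = 114
y1_3 = 88
x0_4 = 48
y0_4 = 78
x1_4 = 108
y1_4 = 178
x0_5 = 112
y0_5 = 150
x1_5 = 232
y1_5 = 196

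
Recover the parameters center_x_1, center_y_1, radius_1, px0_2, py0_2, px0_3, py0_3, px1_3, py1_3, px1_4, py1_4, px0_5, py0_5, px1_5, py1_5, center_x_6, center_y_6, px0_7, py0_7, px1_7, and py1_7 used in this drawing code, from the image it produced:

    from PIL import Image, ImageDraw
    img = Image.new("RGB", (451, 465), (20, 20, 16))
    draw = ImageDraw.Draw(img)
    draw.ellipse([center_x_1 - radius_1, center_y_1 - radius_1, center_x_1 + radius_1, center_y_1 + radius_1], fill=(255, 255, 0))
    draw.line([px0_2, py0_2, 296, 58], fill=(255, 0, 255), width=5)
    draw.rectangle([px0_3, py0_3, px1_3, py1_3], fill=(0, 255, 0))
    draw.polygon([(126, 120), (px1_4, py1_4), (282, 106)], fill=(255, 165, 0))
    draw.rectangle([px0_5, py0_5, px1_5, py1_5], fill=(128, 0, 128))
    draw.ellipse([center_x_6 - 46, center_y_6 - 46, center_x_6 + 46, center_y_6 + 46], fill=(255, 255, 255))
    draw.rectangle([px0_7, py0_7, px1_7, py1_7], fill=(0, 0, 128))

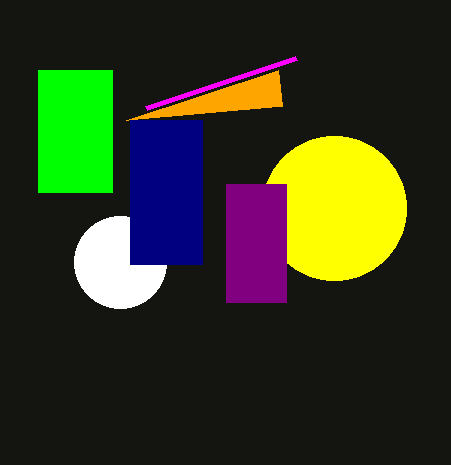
center_x_1 = 334
center_y_1 = 208
radius_1 = 72
px0_2 = 146
py0_2 = 108
px0_3 = 38
py0_3 = 70
px1_3 = 112
py1_3 = 192
px1_4 = 278
py1_4 = 70
px0_5 = 226
py0_5 = 184
px1_5 = 286
py1_5 = 302
center_x_6 = 120
center_y_6 = 262
px0_7 = 130
py0_7 = 120
px1_7 = 202
py1_7 = 264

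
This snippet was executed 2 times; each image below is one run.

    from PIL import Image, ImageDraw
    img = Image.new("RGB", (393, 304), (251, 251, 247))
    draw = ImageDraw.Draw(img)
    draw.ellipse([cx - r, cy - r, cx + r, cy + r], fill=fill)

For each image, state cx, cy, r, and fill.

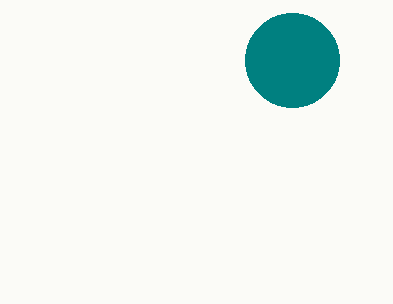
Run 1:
cx = 292
cy = 60
r = 47
fill = 'teal'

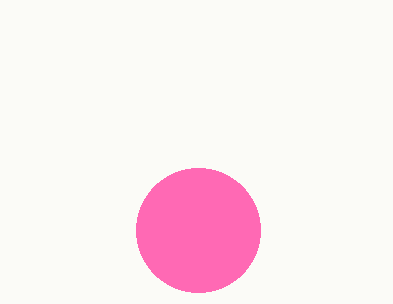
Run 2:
cx = 198; cy = 230; r = 62; fill = 'hotpink'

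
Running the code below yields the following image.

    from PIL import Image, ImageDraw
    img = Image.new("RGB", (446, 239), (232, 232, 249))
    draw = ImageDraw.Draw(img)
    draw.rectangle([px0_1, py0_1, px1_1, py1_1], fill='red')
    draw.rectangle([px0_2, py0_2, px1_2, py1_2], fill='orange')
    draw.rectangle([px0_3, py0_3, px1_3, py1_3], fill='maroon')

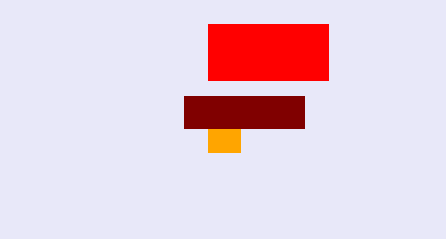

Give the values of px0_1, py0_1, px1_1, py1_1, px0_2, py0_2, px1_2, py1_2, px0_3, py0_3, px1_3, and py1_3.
px0_1 = 208; py0_1 = 24; px1_1 = 328; py1_1 = 80; px0_2 = 208; py0_2 = 96; px1_2 = 240; py1_2 = 152; px0_3 = 184; py0_3 = 96; px1_3 = 304; py1_3 = 128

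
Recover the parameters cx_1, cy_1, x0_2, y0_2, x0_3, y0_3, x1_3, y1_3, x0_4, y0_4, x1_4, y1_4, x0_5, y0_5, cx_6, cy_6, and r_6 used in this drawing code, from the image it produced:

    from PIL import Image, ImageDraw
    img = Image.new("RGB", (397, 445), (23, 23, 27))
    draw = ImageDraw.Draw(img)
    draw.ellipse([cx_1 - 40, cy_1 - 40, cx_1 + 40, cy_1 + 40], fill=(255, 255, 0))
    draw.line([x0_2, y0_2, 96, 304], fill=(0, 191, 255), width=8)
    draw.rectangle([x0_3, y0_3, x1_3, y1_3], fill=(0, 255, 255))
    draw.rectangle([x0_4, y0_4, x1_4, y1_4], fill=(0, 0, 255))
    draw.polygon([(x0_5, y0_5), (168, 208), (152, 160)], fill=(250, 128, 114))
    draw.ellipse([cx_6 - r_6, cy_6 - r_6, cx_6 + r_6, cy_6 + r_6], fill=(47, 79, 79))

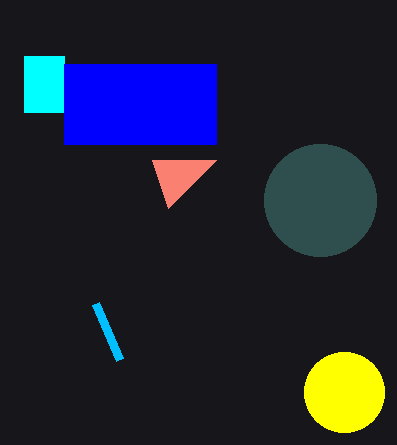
cx_1 = 344; cy_1 = 392; x0_2 = 120; y0_2 = 360; x0_3 = 24; y0_3 = 56; x1_3 = 64; y1_3 = 112; x0_4 = 64; y0_4 = 64; x1_4 = 216; y1_4 = 144; x0_5 = 216; y0_5 = 160; cx_6 = 320; cy_6 = 200; r_6 = 56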